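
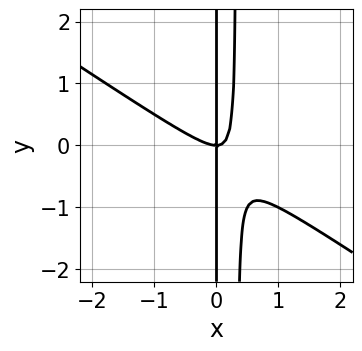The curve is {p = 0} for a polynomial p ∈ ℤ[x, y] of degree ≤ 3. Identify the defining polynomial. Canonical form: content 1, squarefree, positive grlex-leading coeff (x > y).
2*x^3 + 3*x^2*y - x*y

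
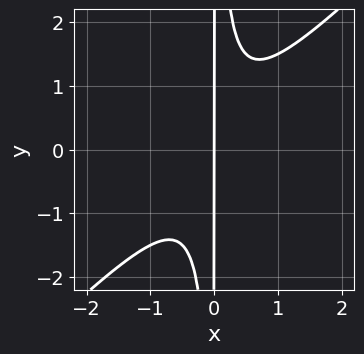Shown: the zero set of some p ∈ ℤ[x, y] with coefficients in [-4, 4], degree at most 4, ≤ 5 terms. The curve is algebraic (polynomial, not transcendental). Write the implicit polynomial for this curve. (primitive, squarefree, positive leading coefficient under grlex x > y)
2*x^3 - 2*x^2*y + x

The degree is 3 — no degree-2 curve has this shape.
From the axis intercepts and sections: one x-axis crossing is at x = 0; every point of the y-axis in the box is on the curve.
Solving for integer coefficients yields p as stated.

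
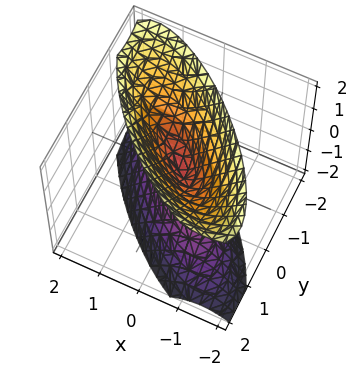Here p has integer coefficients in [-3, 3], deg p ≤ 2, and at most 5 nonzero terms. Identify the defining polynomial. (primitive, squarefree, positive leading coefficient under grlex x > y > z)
2*x^2 + 3*x*y + 2*y^2 - z^2

There are 2 components.
Degree: the shape is more complex than any degree-1 surface, so deg p = 2.
From the axis intercepts and sections: it meets the y-axis at y = 0 (among the integer gridlines); it meets the z-axis at z = 0 (among the integer gridlines).
Solving for integer coefficients yields p as stated.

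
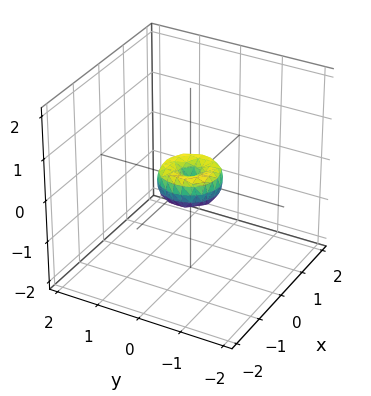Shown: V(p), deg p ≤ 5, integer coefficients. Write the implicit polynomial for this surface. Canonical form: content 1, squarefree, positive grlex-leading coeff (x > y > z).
Degree: the shape is more complex than any degree-3 surface, so deg p = 4.
By symmetry, the surface is invariant under rotation about z: p = q(x² + y², z).
Checking where it meets the axes: one x-axis crossing is at x = 0; a circular section at z = 0 has radius between 0 and 1; it crosses the y-axis at the gridline y = 0; one z-axis crossing is at z = 0.
Solving for integer coefficients yields p as stated.

2*x^4 + 4*x^2*y^2 + 2*y^4 - x^2 - y^2 + z^2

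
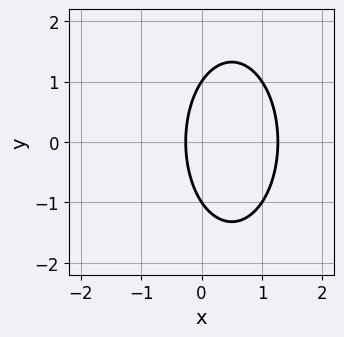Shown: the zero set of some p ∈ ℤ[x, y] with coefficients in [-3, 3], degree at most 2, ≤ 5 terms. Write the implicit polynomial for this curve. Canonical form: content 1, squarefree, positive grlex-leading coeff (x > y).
(a) The degree is 2 — no degree-1 curve has this shape.
(b) Symmetries: mirror symmetry y ↦ −y ⇒ only even powers of y.
(c) Reading off the gridlines: the y-axis gridline crossings are at y ∈ {-1, 1}.
(d) Assembling these constraints gives the stated polynomial.

3*x^2 + y^2 - 3*x - 1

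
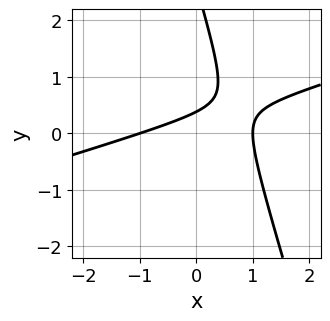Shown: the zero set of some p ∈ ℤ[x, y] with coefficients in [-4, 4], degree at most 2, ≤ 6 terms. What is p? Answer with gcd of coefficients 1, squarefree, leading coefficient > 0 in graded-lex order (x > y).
x^2 - 3*x*y - y^2 + 3*y - 1

First, degree: the shape is more complex than any degree-1 curve, so deg p = 2.
Then, from the axis intercepts and sections: the x-axis gridline crossings are at x ∈ {-1, 1}.
Finally, together with the visible shape, these determine p as stated.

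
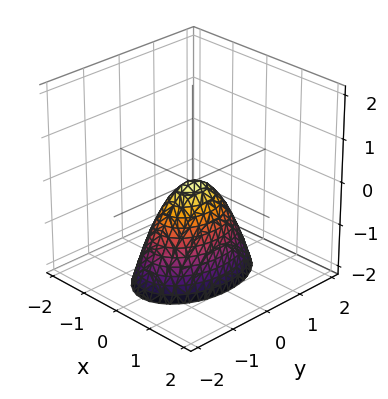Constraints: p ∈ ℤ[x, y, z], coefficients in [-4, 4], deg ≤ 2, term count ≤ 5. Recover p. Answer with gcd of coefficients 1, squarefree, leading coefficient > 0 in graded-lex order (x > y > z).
2*x^2 + y^2 + z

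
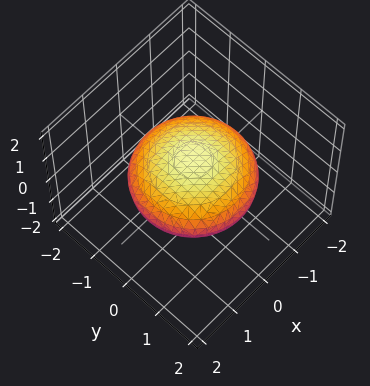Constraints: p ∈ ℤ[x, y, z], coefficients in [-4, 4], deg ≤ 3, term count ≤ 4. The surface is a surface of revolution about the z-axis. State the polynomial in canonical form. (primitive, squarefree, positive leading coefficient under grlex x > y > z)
(a) deg p = 2. No degree-1 surface has this shape.
(b) Symmetry: the z-axis is an axis of rotation, so x and y enter only as x² + y².
(c) Checking where it meets the axes: a circular section at z = 0 has radius between 1 and 2.
(d) These observations pin down the coefficients.

x^2 + y^2 + 3*z^2 - 2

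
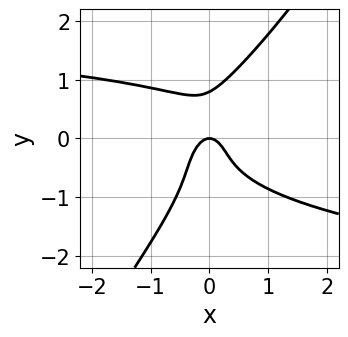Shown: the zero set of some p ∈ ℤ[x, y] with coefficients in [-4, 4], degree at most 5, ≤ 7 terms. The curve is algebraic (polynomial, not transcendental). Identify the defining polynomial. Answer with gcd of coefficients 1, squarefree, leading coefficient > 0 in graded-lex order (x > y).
3*x*y^3 - 2*y^4 - x^2*y + 3*x^2 + y

The degree is 4 — the shape is more complex than any degree-3 curve.
Observable constraints: it meets the x-axis at x = 0 (among the integer gridlines); one y-axis crossing is at y = 0.
The integer polynomial consistent with all of this is the stated p.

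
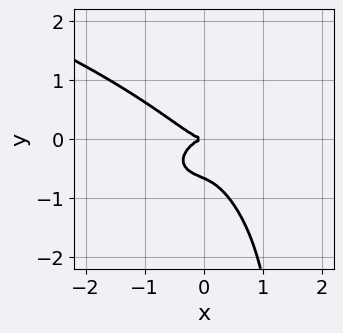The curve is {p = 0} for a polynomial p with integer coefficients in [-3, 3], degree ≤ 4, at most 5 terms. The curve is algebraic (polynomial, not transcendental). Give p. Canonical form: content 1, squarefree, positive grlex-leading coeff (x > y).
2*x*y^3 - 2*x^3 - 3*y^3 - 2*y^2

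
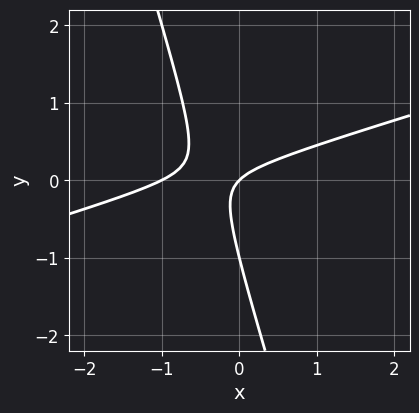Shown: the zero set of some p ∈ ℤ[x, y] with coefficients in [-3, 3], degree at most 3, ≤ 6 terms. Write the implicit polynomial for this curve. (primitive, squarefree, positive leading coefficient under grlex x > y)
x^2 - 3*x*y - y^2 + x - y

The degree is 2 — no degree-1 curve has this shape.
Against the integer gridlines: among the integer gridlines, it crosses the x-axis at x ∈ {-1, 0}; among the integer gridlines, it crosses the y-axis at y ∈ {-1, 0}.
The integer polynomial consistent with all of this is the stated p.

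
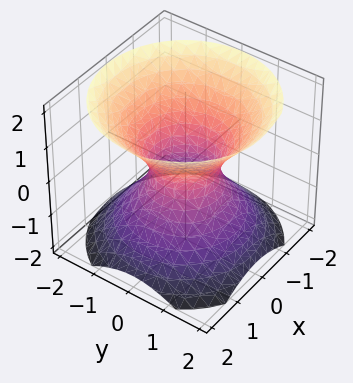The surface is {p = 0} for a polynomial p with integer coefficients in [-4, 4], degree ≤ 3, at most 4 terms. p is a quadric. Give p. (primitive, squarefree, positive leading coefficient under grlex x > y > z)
3*x^2 + 3*y^2 - 3*z^2 - 2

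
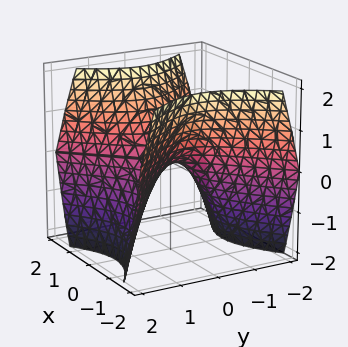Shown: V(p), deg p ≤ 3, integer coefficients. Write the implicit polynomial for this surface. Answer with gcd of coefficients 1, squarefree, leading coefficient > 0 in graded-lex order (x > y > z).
First, the degree is 2 — a saddle surface; a quadric.
Then, symmetries: the y ↦ −y reflection is a symmetry, so y appears only in even powers; mirror symmetry x ↦ −x ⇒ only even powers of x.
Next, from the visible intercepts: it crosses the z-axis at the gridline z = 0; it crosses the x-axis at the gridline x = 0; it meets the y-axis at y = 0 (among the integer gridlines).
Finally, the integer polynomial consistent with all of this is the stated p.

x^2 - y^2 - z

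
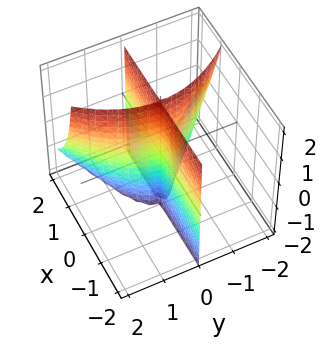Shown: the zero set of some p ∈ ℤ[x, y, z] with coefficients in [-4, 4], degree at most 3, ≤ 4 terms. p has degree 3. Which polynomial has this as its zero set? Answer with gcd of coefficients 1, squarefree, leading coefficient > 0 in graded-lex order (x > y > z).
1. I count 2 distinct pieces. They look like related sheets of one shape, so recover p as a whole.
2. The degree is 3 — the shape is more complex than any degree-2 surface.
3. Reading off the gridlines: every point of the z-axis in the box is on the surface; it meets the y-axis at y = 0 (among the integer gridlines).
4. Fitting integer coefficients to these (and the overall shape) gives p. Check: (-1, 0, 0) on the x-axis lies on the surface, and p(-1, 0, 0) = 0. ✓

x*y*z - y^3 + 3*x*y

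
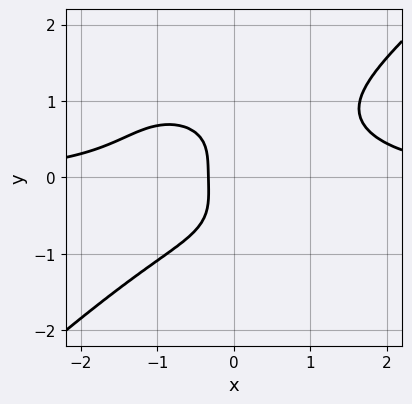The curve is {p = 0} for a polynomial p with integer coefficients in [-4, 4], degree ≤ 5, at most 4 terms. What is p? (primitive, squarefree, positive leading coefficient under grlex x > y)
2*x^3*y - 3*y^4 - 3*x - 1

(a) deg p = 4. A generic line meets the curve in up to 4 points.
(b) Reading off the gridlines: the curve avoids every integer y-axis point in the box.
(c) Solving for integer coefficients yields p as stated.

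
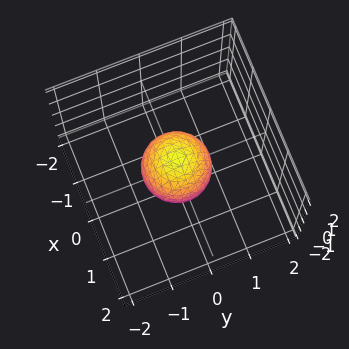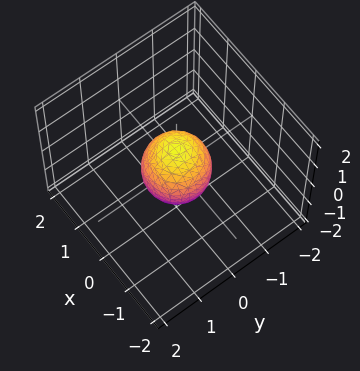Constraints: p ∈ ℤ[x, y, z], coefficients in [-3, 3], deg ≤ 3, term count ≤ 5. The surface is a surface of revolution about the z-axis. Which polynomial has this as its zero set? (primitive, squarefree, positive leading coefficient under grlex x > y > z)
Degree: no degree-1 surface has this shape, so deg p = 2.
Symmetry: the z-axis is an axis of rotation, so x and y enter only as x² + y².
Observable constraints: among the integer gridlines, it crosses the z-axis at z ∈ {-1, 1}; a circular section at z = 0 has radius between 0 and 1.
Together with the visible shape, these determine p as stated.

3*x^2 + 3*y^2 + 2*z^2 - 2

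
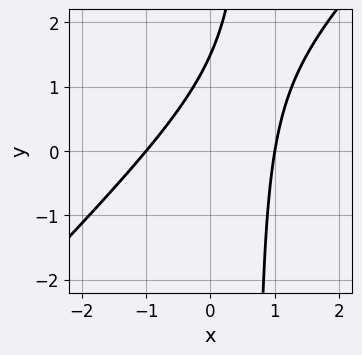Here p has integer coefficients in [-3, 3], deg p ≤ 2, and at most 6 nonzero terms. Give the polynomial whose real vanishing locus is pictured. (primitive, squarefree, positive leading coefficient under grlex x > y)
deg p = 2. A generic line meets the curve in up to 2 points.
Against the integer gridlines: the x-axis gridline crossings are at x ∈ {-1, 1}.
Solving for integer coefficients yields p as stated.

3*x^2 - 3*x*y + 2*y - 3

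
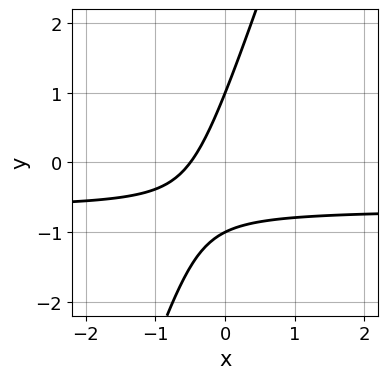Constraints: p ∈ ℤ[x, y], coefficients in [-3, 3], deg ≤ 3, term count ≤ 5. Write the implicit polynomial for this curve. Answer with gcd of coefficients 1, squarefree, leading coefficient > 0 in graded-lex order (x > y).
1. Degree: a generic line meets the curve in up to 2 points, so deg p = 2.
2. Reading off the gridlines: the y-axis gridline crossings are at y ∈ {-1, 1}.
3. The integer polynomial consistent with all of this is the stated p.

3*x*y - y^2 + 2*x + 1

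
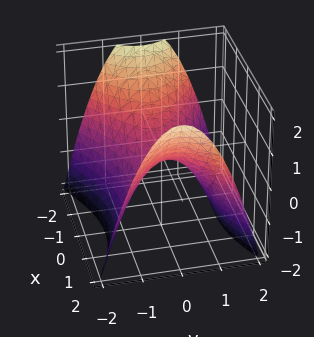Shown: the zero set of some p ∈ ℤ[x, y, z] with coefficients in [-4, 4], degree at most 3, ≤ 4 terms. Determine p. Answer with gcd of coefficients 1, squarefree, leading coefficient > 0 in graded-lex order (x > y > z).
x^2 - 2*y^2 - 2*z

1. The degree is 2 — a saddle surface; a quadric.
2. Symmetries: mirror symmetry x ↦ −x ⇒ only even powers of x; mirror symmetry y ↦ −y ⇒ only even powers of y.
3. From the visible intercepts: it crosses the y-axis at the gridline y = 0; it crosses the x-axis at the gridline x = 0; it crosses the z-axis at the gridline z = 0.
4. Putting this together gives p.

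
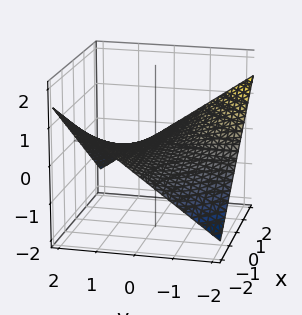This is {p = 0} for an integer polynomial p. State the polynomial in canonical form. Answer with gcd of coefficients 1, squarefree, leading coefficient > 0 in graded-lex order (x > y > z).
1. The degree is 2 — a saddle surface; a quadric.
2. Observable constraints: every point of the y-axis in the box is on the surface; every point of the x-axis in the box is on the surface.
3. Fitting integer coefficients to these (and the overall shape) gives p.

x*y + 3*z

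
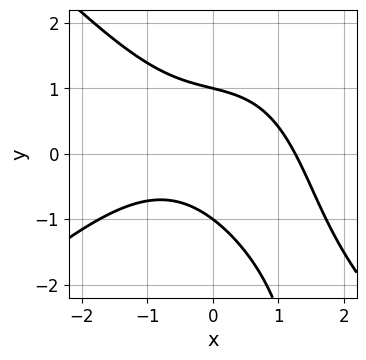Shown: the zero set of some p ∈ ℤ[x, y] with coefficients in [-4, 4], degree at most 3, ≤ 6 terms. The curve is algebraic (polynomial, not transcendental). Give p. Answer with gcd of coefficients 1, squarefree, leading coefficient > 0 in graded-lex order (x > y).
x^3 - x*y^2 + 2*x*y + 2*y^2 - 2

1. deg p = 3.
2. From the axis intercepts and sections: the y-axis gridline crossings are at y ∈ {-1, 1}.
3. These observations pin down the coefficients.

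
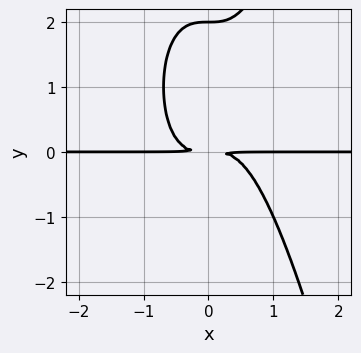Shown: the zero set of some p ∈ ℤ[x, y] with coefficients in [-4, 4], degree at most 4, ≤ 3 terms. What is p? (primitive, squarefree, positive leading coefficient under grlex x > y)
3*x^3*y - y^3 + 2*y^2

First, the degree is 4 — no degree-3 curve has this shape.
Then, checking where it meets the axes: every point of the x-axis in the box is on the curve; it meets the y-axis at y = 2 (among the integer gridlines).
Finally, the integer polynomial consistent with all of this is the stated p.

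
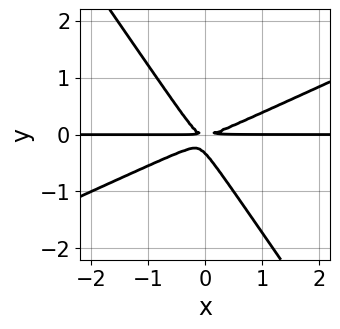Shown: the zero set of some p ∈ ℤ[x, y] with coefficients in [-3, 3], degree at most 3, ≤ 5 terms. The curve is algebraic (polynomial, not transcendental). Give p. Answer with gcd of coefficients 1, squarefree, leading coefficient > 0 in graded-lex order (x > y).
2*x^2*y - 3*x*y^2 - 3*y^3 - y^2

1. Degree: the shape is more complex than any degree-2 curve, so deg p = 3.
2. Against the integer gridlines: the visible x-axis segment lies entirely on the curve.
3. Matching integer coefficients to the picture gives p.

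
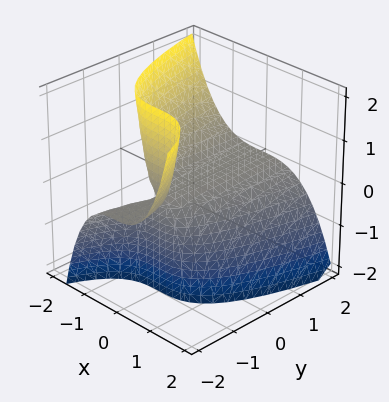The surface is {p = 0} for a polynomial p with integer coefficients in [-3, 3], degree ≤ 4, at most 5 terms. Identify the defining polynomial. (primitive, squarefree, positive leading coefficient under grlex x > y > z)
2*x^3 + 3*y*z + 3*z

(a) The degree is 3 — a generic line meets the surface in up to 3 points.
(b) Checking where it meets the axes: it meets the x-axis at x = 0 (among the integer gridlines); it meets the z-axis at z = 0 (among the integer gridlines); the visible y-axis segment lies entirely on the surface.
(c) Fitting integer coefficients to these (and the overall shape) gives p.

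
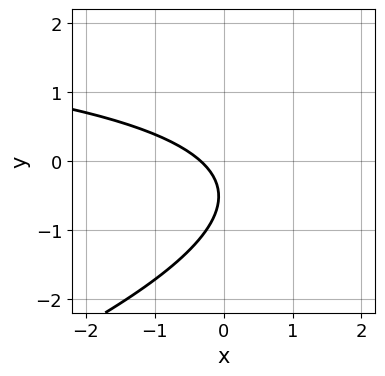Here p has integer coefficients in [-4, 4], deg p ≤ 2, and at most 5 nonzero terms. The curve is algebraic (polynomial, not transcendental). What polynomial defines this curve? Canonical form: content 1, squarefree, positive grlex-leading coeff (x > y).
x*y - 3*y^2 - 3*x - 3*y - 1

1. deg p = 2.
2. Observable constraints: no y-intercept at any integer in the box.
3. Matching integer coefficients to the picture gives p.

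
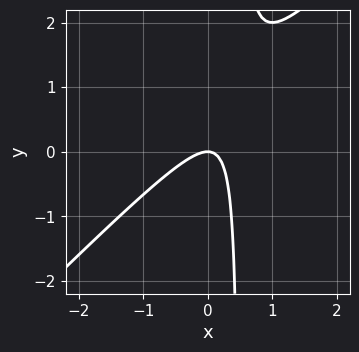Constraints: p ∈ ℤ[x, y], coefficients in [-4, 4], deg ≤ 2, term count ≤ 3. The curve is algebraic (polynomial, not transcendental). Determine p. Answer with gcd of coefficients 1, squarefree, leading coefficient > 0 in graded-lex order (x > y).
1. The degree is 2 — no degree-1 curve has this shape.
2. Checking where it meets the axes: it meets the y-axis at y = 0 (among the integer gridlines); it crosses the x-axis at the gridline x = 0.
3. Solving for integer coefficients yields p as stated.

2*x^2 - 2*x*y + y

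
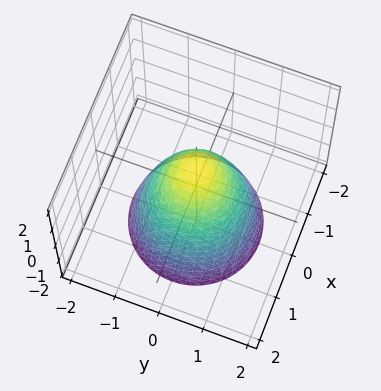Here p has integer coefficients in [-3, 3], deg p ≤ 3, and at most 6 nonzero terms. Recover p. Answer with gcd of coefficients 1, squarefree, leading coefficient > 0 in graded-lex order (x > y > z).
3*x^2 + 3*y^2 + 2*z - 2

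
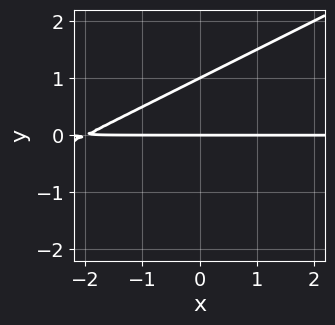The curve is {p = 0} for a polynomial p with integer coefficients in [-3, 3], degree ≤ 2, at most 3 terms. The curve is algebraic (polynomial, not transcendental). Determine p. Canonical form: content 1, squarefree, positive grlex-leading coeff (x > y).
x*y - 2*y^2 + 2*y

(a) Degree: the shape is more complex than any degree-1 curve, so deg p = 2.
(b) Observable constraints: among the integer gridlines, it crosses the y-axis at y ∈ {0, 1}; every point of the x-axis in the box is on the curve.
(c) Fitting integer coefficients to these (and the overall shape) gives p.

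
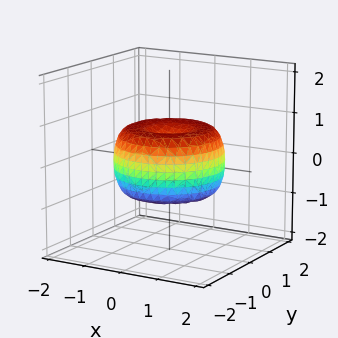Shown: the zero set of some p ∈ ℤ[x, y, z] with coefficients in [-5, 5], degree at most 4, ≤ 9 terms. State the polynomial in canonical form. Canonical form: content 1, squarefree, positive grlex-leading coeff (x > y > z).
1. deg p = 4. A generic line meets the surface in up to 4 points.
2. Symmetries: every cross-section ⟂ z is a circle, so x, y appear only via x² + y².
3. Against the integer gridlines: a circular section at z = 0 has radius between 1 and 2.
4. The integer polynomial consistent with all of this is the stated p.

2*x^4 + 4*x^2*y^2 + 2*y^4 - 3*x^2 - 3*y^2 + 3*z^2 - 1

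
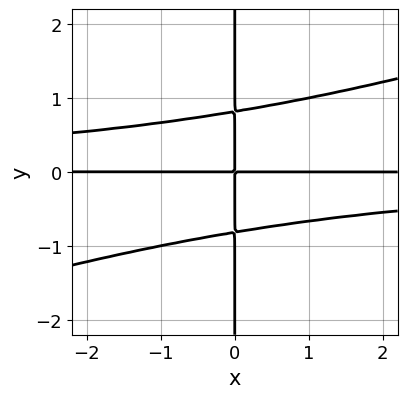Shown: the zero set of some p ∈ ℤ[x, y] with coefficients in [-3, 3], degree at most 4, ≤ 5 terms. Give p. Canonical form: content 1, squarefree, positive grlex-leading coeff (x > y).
(a) Degree: the shape is more complex than any degree-3 curve, so deg p = 4.
(b) From the axis intercepts and sections: every point of the y-axis in the box is on the curve; every point of the x-axis in the box is on the curve.
(c) Assembling these constraints gives the stated polynomial.

x^2*y^2 - 3*x*y^3 + 2*x*y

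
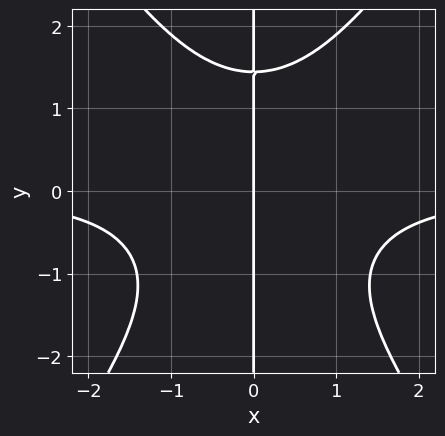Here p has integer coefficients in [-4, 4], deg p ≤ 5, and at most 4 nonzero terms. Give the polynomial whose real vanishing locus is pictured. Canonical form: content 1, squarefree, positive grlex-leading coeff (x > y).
2*x^3*y - x*y^3 + 3*x

deg p = 4.
Against the integer gridlines: every point of the y-axis in the box is on the curve; one x-axis crossing is at x = 0.
These observations pin down the coefficients.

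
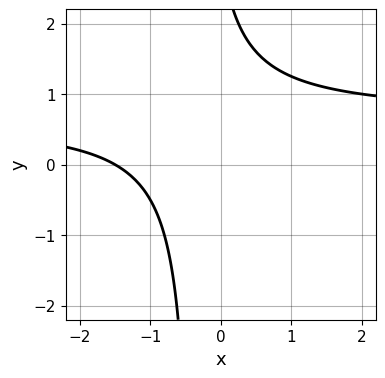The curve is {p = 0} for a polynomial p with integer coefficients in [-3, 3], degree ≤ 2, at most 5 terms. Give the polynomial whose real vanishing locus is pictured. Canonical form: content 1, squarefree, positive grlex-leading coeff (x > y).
(a) deg p = 2. The shape is more complex than any degree-1 curve.
(b) From the visible intercepts: no y-intercept at any integer in the box.
(c) Solving for integer coefficients yields p as stated.

3*x*y - 2*x + y - 3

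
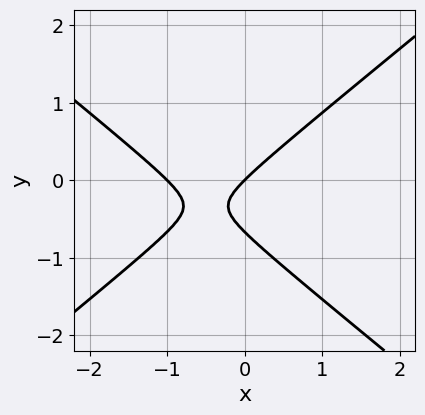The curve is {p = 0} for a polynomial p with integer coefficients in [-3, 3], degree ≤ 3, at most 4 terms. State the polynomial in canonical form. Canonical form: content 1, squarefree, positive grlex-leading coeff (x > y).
deg p = 2.
Observable constraints: among the integer gridlines, it crosses the x-axis at x ∈ {-1, 0}; it crosses the y-axis at the gridline y = 0.
Together with the visible shape, these determine p as stated.

2*x^2 - 3*y^2 + 2*x - 2*y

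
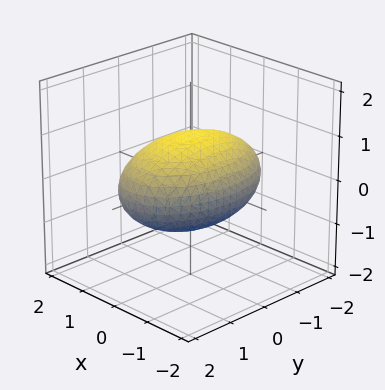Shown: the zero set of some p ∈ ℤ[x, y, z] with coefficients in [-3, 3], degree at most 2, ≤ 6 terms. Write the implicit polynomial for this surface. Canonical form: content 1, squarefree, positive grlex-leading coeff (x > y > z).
2*x^2 + y^2 + 3*z^2 - 3

(a) The degree is 2 — bounded and convex; a quadric.
(b) Symmetries: the z ↦ −z reflection is a symmetry, so z appears only in even powers; the x ↦ −x reflection is a symmetry, so x appears only in even powers; the y ↦ −y reflection is a symmetry, so y appears only in even powers.
(c) From the axis intercepts and sections: among the integer gridlines, it crosses the z-axis at z ∈ {-1, 1}.
(d) Assembling these constraints gives the stated polynomial.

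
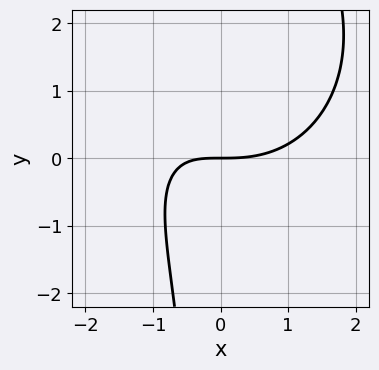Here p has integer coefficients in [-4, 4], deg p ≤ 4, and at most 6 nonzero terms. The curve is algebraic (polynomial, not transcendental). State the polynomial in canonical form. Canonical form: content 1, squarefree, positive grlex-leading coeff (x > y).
x^3 + x*y^2 - 2*x*y - 3*y

Degree: no degree-2 curve has this shape, so deg p = 3.
From the visible intercepts: one y-axis crossing is at y = 0; one x-axis crossing is at x = 0.
Solving for integer coefficients yields p as stated.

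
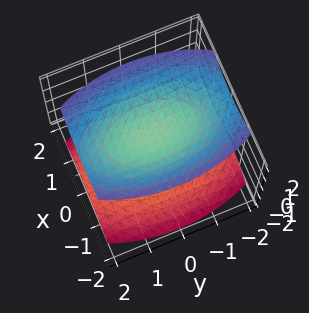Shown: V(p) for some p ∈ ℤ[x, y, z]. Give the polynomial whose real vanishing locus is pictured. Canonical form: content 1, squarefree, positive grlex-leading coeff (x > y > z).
The picture has 2 separate pieces.
The degree is 2 — two sheets facing apart; a quadric.
Symmetries: mirror symmetry x ↦ −x ⇒ only even powers of x; it's symmetric under z → −z, forcing even powers of z; mirror symmetry y ↦ −y ⇒ only even powers of y.
Reading off the gridlines: it misses every integer gridline on the y-axis; among the integer gridlines, it crosses the z-axis at z ∈ {-1, 1}; it misses every integer gridline on the x-axis.
Together with the visible shape, these determine p as stated.

3*x^2 + y^2 - 3*z^2 + 3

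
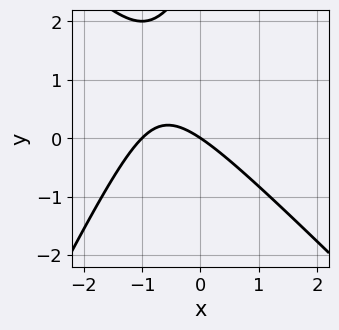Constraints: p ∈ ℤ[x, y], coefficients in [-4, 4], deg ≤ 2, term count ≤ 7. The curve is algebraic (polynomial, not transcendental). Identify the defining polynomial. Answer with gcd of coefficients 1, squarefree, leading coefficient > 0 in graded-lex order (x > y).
1. The degree is 2 — no degree-1 curve has this shape.
2. From the axis intercepts and sections: one y-axis crossing is at y = 0; among the integer gridlines, it crosses the x-axis at x ∈ {-1, 0}.
3. Solving for integer coefficients yields p as stated.

2*x^2 + x*y - y^2 + 2*x + 3*y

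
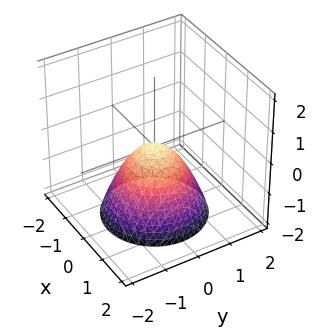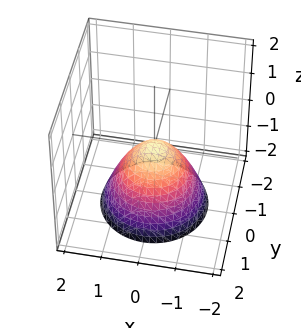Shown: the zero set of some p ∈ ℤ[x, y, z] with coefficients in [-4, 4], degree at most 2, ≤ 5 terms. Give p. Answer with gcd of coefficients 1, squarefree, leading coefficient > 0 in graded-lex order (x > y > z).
x^2 + y^2 + z

First, deg p = 2.
Then, symmetries: rotational symmetry about the z-axis ⇒ p depends on x, y only through x² + y².
Next, against the integer gridlines: it crosses the x-axis at the gridline x = 0; it crosses the y-axis at the gridline y = 0; one z-axis crossing is at z = 0.
Finally, together with the visible shape, these determine p as stated.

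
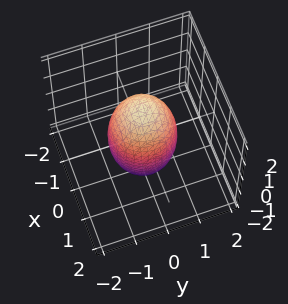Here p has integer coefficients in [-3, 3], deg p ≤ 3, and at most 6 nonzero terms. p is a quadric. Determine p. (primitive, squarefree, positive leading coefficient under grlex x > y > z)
The degree is 2 — bounded and convex; a quadric.
By symmetry, the z-axis is an axis of rotation, so x and y enter only as x² + y²; it's symmetric under z → −z, forcing even powers of z.
Observable constraints: a circular section at z = 0 has radius exactly 1; among the integer gridlines, it crosses the x-axis at x ∈ {-1, 1}; among the integer gridlines, it crosses the y-axis at y ∈ {-1, 1}.
Putting this together gives p.

3*x^2 + 3*y^2 + z^2 - 3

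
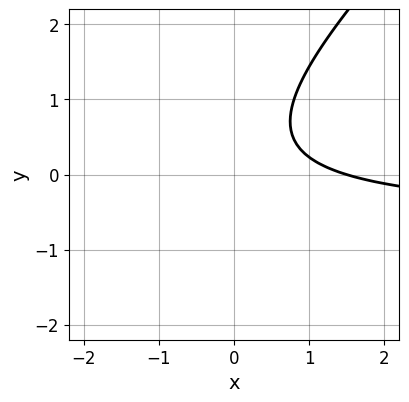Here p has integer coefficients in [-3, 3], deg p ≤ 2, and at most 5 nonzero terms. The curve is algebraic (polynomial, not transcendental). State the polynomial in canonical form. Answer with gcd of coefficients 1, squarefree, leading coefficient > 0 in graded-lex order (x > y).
First, deg p = 2. No degree-1 curve has this shape.
Next, against the integer gridlines: the curve avoids every integer y-axis point in the box.
Finally, the integer polynomial consistent with all of this is the stated p.

3*x*y - 3*y^2 + 2*x + 2*y - 3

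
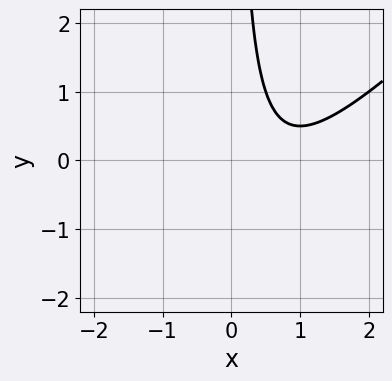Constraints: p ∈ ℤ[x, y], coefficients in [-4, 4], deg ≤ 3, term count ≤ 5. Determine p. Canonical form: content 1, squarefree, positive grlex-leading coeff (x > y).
1. Degree: a generic line meets the curve in up to 2 points, so deg p = 2.
2. From the visible intercepts: it misses every integer gridline on the y-axis; it misses every integer gridline on the x-axis.
3. These observations pin down the coefficients.

2*x^2 - 2*x*y - 3*x + 2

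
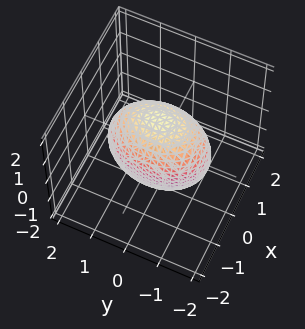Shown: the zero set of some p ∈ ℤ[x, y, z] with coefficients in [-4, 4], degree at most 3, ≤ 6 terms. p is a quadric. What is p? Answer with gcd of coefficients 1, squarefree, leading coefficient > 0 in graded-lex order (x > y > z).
2*x^2 + y^2 + z^2 - 2

The degree is 2 — bounded and convex; a quadric.
Symmetries: the z ↦ −z reflection is a symmetry, so z appears only in even powers; mirror symmetry y ↦ −y ⇒ only even powers of y; it's symmetric under x → −x, forcing even powers of x.
Checking where it meets the axes: among the integer gridlines, it crosses the x-axis at x ∈ {-1, 1}.
Putting this together gives p.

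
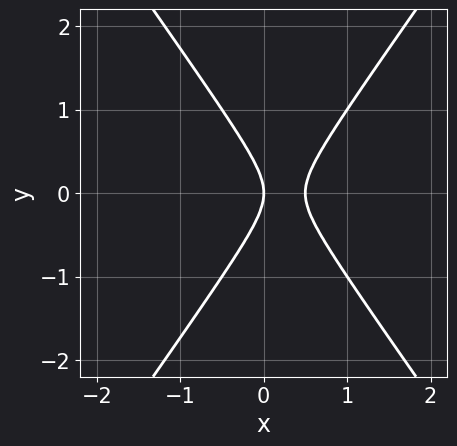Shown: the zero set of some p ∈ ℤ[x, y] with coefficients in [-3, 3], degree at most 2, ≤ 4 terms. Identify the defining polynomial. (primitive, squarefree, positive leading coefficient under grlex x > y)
(a) deg p = 2. The shape is more complex than any degree-1 curve.
(b) Symmetries: the y ↦ −y reflection is a symmetry, so y appears only in even powers.
(c) Checking where it meets the axes: it crosses the x-axis at the gridline x = 0; one y-axis crossing is at y = 0.
(d) Fitting integer coefficients to these (and the overall shape) gives p.

2*x^2 - y^2 - x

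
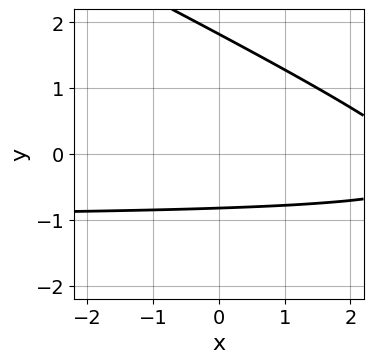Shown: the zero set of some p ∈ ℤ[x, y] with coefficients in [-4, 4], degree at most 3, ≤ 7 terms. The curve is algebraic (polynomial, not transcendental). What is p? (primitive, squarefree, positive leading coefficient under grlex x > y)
1. Degree: the shape is more complex than any degree-1 curve, so deg p = 2.
2. From the visible intercepts: no x-intercept at any integer in the box.
3. Fitting integer coefficients to these (and the overall shape) gives p.

x*y + 2*y^2 + x - 2*y - 3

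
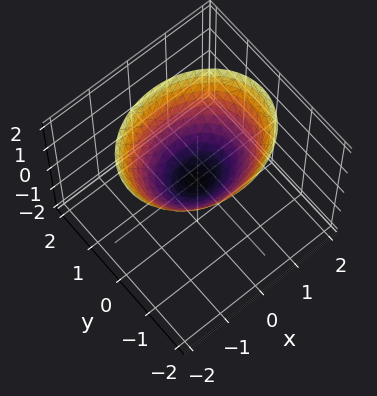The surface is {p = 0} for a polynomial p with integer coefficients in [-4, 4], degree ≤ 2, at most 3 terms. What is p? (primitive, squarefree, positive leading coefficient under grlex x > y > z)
2*x^2 + 3*y^2 - 3*z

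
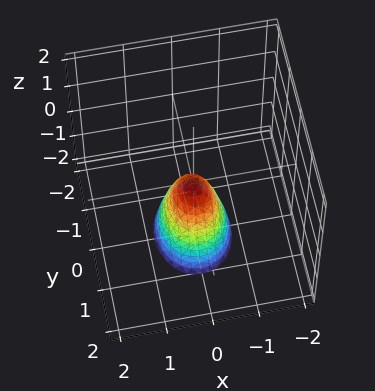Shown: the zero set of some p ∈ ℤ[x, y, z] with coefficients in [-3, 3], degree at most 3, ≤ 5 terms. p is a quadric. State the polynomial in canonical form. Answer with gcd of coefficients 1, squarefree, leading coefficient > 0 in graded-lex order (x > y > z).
3*x^2 + 2*y^2 + z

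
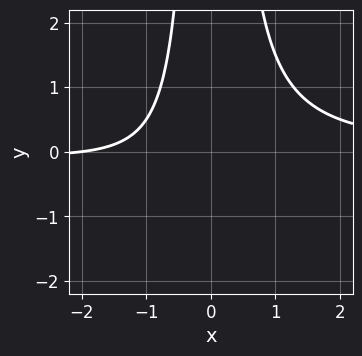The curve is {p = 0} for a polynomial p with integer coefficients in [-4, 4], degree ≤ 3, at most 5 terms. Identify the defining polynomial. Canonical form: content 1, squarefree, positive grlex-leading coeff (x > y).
2*x^2*y - x - 2

1. The degree is 3 — the shape is more complex than any degree-2 curve.
2. From the visible intercepts: it meets the x-axis at x = -2 (among the integer gridlines); the curve avoids every integer y-axis point in the box.
3. Together with the visible shape, these determine p as stated.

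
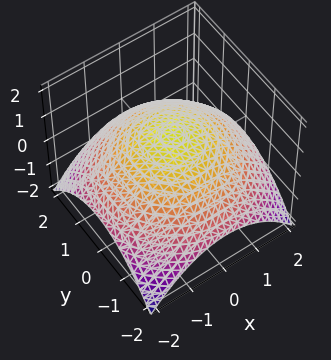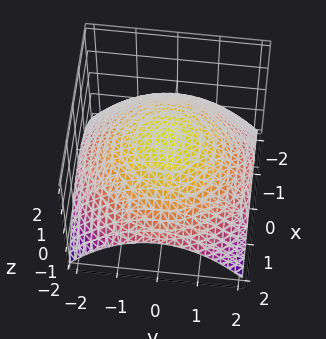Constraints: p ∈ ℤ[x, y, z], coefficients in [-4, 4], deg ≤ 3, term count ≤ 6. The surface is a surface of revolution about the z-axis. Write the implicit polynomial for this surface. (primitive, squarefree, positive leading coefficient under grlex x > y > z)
x^2 + y^2 + 3*z - 3

deg p = 2. A generic line meets the surface in up to 2 points.
By symmetry, the z-axis is an axis of rotation, so x and y enter only as x² + y².
From the visible intercepts: a circular section at z = 0 has radius between 1 and 2; it crosses the z-axis at the gridline z = 1.
Matching integer coefficients to the picture gives p.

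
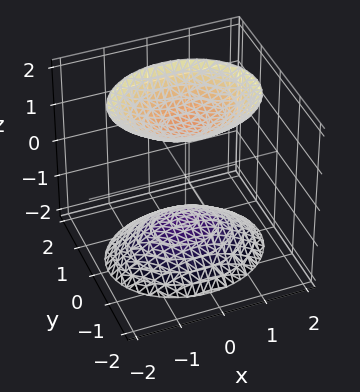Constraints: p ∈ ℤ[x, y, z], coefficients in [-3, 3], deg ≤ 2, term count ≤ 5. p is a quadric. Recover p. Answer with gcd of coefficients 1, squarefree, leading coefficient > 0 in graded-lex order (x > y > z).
2*x^2 + 3*y^2 - 2*z^2 + 3

The picture has 2 separate pieces.
deg p = 2.
Symmetries: mirror symmetry y ↦ −y ⇒ only even powers of y; the z ↦ −z reflection is a symmetry, so z appears only in even powers; mirror symmetry x ↦ −x ⇒ only even powers of x.
Checking where it meets the axes: no x-intercept at any integer in the box; no y-intercept at any integer in the box.
Putting this together gives p.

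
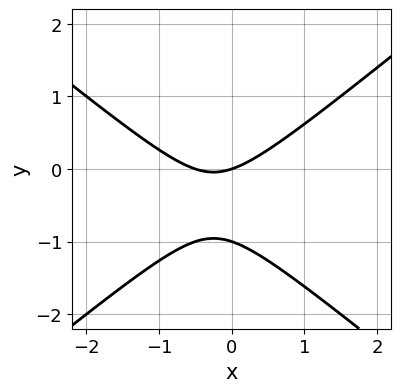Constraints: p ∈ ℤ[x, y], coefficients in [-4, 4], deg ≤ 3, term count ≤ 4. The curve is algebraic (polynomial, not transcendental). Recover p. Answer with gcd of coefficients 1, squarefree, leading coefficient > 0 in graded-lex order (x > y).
2*x^2 - 3*y^2 + x - 3*y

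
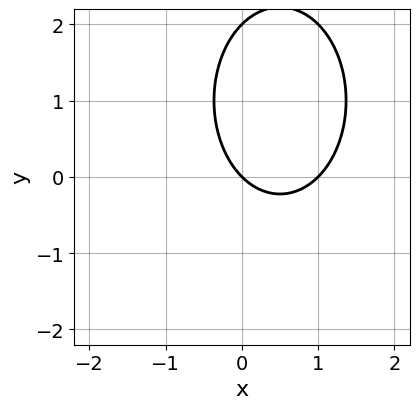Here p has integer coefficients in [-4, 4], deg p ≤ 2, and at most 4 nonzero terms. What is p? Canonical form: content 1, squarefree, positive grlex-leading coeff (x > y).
First, the degree is 2 — no degree-1 curve has this shape.
Then, checking where it meets the axes: among the integer gridlines, it crosses the x-axis at x ∈ {0, 1}; the y-axis gridline crossings are at y ∈ {0, 2}.
Finally, fitting integer coefficients to these (and the overall shape) gives p.

2*x^2 + y^2 - 2*x - 2*y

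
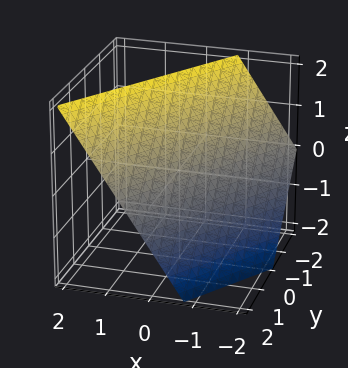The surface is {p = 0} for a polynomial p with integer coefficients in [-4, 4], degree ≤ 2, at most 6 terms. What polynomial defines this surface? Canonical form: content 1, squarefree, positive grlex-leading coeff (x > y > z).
3*x - 2*y - 2*z + 2

deg p = 1. The surface is flat (a plane).
Against the integer gridlines: one z-axis crossing is at z = 1; it meets the y-axis at y = 1 (among the integer gridlines).
Assembling these constraints gives the stated polynomial.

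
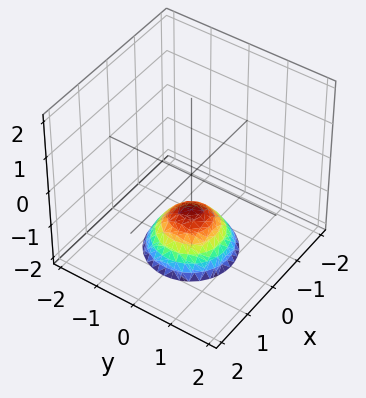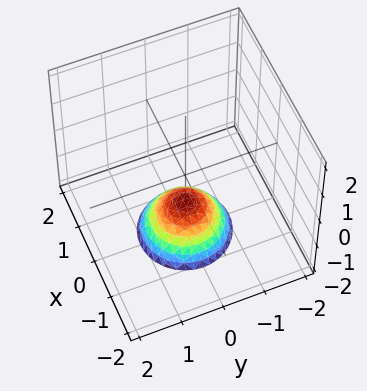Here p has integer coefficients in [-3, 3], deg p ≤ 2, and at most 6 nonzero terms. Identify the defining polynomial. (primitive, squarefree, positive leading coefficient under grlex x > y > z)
(a) The degree is 2 — no degree-1 surface has this shape.
(b) Symmetries: rotational symmetry about the z-axis ⇒ p depends on x, y only through x² + y².
(c) Against the integer gridlines: it misses every integer gridline on the x-axis; a circular section at z = -2 has radius exactly 1.
(d) The integer polynomial consistent with all of this is the stated p. Check: (0, 0, -1) on the z-axis lies on the surface, and p(0, 0, -1) = 0. ✓

x^2 + y^2 + z + 1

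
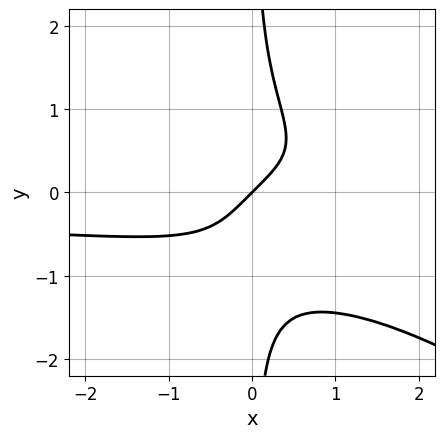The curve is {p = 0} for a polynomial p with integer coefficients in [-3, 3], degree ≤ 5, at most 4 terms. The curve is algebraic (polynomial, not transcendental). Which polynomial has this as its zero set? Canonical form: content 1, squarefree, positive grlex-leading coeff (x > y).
2*x^2*y^2 + 3*x*y^3 + 2*x - 2*y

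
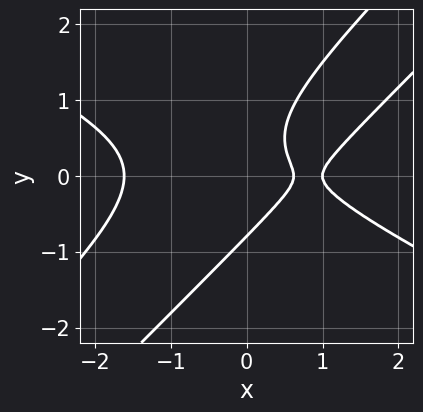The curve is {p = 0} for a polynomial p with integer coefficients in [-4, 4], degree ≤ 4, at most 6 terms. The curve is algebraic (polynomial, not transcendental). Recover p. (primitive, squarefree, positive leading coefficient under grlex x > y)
x^3 - 3*x*y^2 + 2*y^3 - 2*x + 1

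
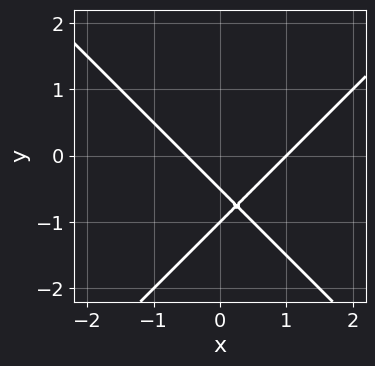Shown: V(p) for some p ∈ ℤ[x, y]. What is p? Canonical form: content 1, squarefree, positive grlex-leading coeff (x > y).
2*x^2 - 2*y^2 - x - 3*y - 1

1. Degree: the shape is more complex than any degree-1 curve, so deg p = 2.
2. Observable constraints: it meets the y-axis at y = -1 (among the integer gridlines); one x-axis crossing is at x = 1.
3. Putting this together gives p.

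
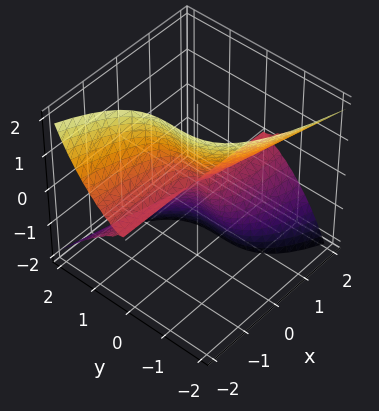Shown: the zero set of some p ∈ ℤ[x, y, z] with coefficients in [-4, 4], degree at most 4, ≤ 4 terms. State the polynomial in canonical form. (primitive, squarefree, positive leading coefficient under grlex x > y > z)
1. The degree is 3 — no degree-2 surface has this shape.
2. Reading off the gridlines: one z-axis crossing is at z = 0; it crosses the y-axis at the gridline y = 0; the visible x-axis segment lies entirely on the surface.
3. These observations pin down the coefficients.

3*x*z^2 + 3*y^3 + z^3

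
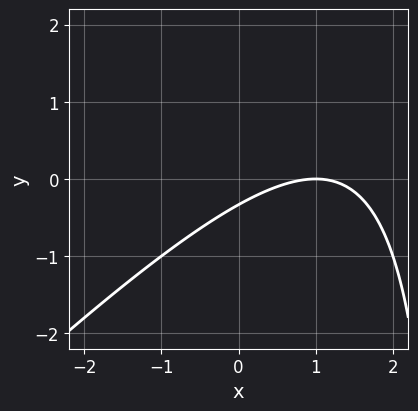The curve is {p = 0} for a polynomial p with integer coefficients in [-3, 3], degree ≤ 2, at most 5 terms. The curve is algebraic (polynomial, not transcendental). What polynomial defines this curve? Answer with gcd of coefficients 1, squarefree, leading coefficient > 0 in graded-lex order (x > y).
(a) The degree is 2 — no degree-1 curve has this shape.
(b) Observable constraints: one x-axis crossing is at x = 1.
(c) Matching integer coefficients to the picture gives p.

x^2 - x*y - 2*x + 3*y + 1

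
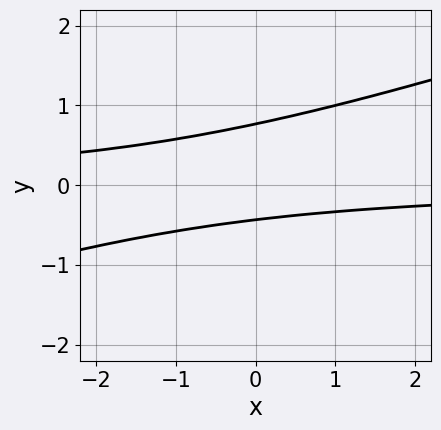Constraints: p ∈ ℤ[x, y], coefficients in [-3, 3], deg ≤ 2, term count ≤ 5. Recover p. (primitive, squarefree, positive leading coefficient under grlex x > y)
x*y - 3*y^2 + y + 1

1. The degree is 2 — a generic line meets the curve in up to 2 points.
2. Checking where it meets the axes: the curve avoids every integer x-axis point in the box.
3. Solving for integer coefficients yields p as stated.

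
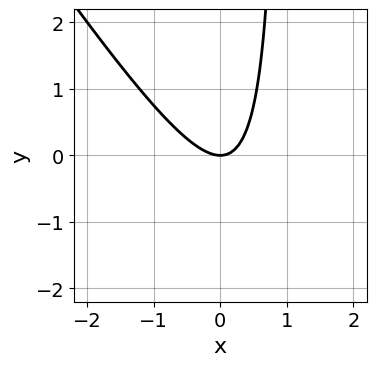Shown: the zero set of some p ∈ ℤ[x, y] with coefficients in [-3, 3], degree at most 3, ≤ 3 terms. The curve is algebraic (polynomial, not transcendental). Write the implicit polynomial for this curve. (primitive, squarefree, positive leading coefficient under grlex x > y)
1. deg p = 2. No degree-1 curve has this shape.
2. Against the integer gridlines: it crosses the y-axis at the gridline y = 0; it crosses the x-axis at the gridline x = 0.
3. The integer polynomial consistent with all of this is the stated p.

3*x^2 + 2*x*y - 2*y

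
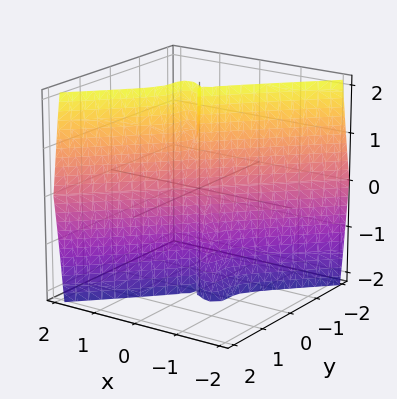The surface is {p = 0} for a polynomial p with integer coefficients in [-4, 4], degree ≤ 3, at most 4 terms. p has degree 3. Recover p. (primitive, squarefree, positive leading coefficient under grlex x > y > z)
(a) deg p = 3. The shape is more complex than any degree-2 surface.
(b) Reading off the gridlines: it crosses the y-axis at the gridline y = 0; one x-axis crossing is at x = 0; the visible z-axis segment lies entirely on the surface.
(c) Together with the visible shape, these determine p as stated.

3*x^3 - x^2*z - 3*y^3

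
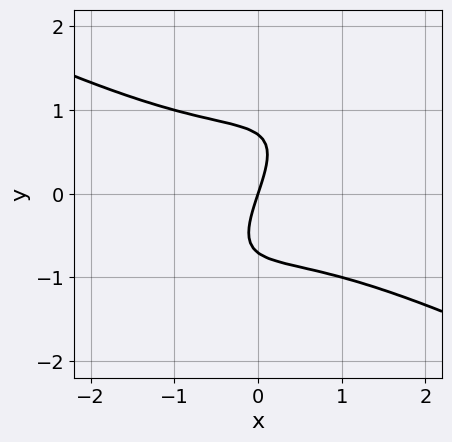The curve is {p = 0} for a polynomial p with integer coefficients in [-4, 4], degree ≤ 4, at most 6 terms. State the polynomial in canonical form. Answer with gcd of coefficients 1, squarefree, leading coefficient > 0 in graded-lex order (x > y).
deg p = 3. The shape is more complex than any degree-2 curve.
From the axis intercepts and sections: one x-axis crossing is at x = 0; one y-axis crossing is at y = 0.
Together with the visible shape, these determine p as stated.

x^3 - 3*x*y^2 + 2*y^3 + 3*x - y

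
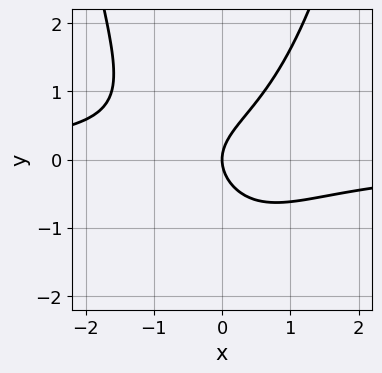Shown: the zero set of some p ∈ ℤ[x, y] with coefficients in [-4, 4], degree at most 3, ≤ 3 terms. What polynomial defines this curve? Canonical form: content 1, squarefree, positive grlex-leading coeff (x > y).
x^2*y - y^2 + x

1. The degree is 3 — the shape is more complex than any degree-2 curve.
2. Checking where it meets the axes: one x-axis crossing is at x = 0; one y-axis crossing is at y = 0.
3. Fitting integer coefficients to these (and the overall shape) gives p.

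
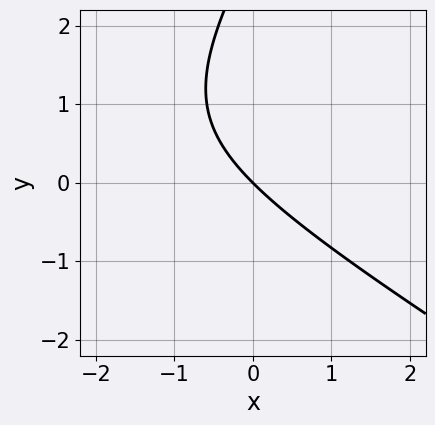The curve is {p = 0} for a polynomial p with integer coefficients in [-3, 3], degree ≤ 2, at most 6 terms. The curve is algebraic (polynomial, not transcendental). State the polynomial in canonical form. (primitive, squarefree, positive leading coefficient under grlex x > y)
x^2 + x*y - y^2 + 3*x + 3*y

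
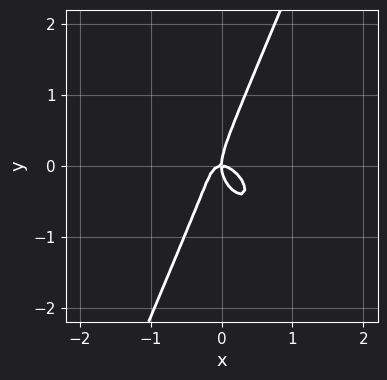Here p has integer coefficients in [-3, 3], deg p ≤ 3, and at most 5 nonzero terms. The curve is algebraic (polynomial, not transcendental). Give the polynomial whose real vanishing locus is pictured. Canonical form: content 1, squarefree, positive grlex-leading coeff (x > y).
3*x^3 + 2*x^2*y + x*y^2 - y^3 + x*y

(a) The degree is 3 — the shape is more complex than any degree-2 curve.
(b) Against the integer gridlines: it crosses the x-axis at the gridline x = 0; it meets the y-axis at y = 0 (among the integer gridlines).
(c) Matching integer coefficients to the picture gives p.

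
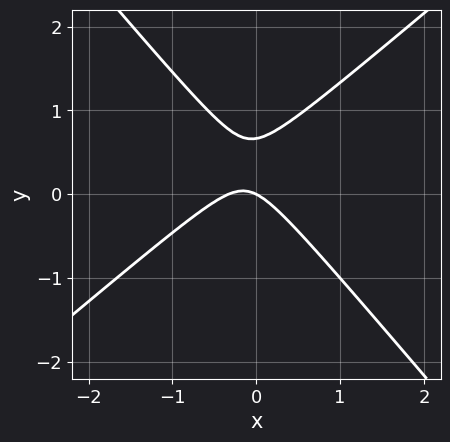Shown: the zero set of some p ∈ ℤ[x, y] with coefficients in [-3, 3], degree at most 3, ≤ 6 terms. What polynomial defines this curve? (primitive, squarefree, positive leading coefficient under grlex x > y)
(a) The degree is 2 — no degree-1 curve has this shape.
(b) Reading off the gridlines: one y-axis crossing is at y = 0; one x-axis crossing is at x = 0.
(c) These observations pin down the coefficients.

3*x^2 - x*y - 3*y^2 + x + 2*y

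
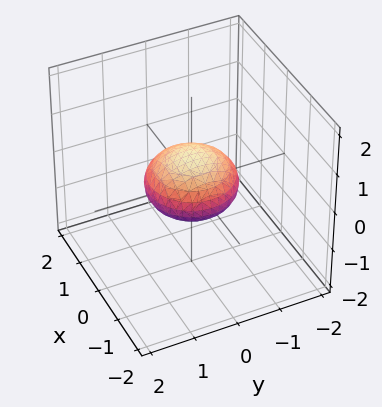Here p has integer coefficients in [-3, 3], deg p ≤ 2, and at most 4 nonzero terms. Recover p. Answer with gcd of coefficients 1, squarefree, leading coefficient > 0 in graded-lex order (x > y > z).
x^2 + y^2 + 2*z^2 - 1

deg p = 2. The shape is more complex than any degree-1 surface.
Symmetry: the surface is invariant under rotation about z: p = q(x² + y², z).
Checking where it meets the axes: among the integer gridlines, it crosses the y-axis at y ∈ {-1, 1}; the x-axis gridline crossings are at x ∈ {-1, 1}; a circular section at z = 0 has radius exactly 1.
The integer polynomial consistent with all of this is the stated p.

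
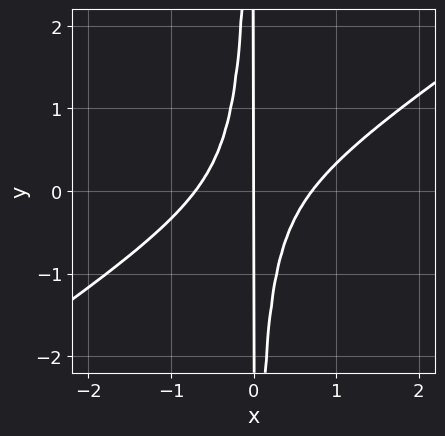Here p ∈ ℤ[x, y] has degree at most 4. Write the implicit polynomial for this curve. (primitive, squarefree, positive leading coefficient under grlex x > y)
deg p = 3. A generic line meets the curve in up to 3 points.
From the visible intercepts: it meets the x-axis at x = 0 (among the integer gridlines); every point of the y-axis in the box is on the curve.
Matching integer coefficients to the picture gives p.

2*x^3 - 3*x^2*y - x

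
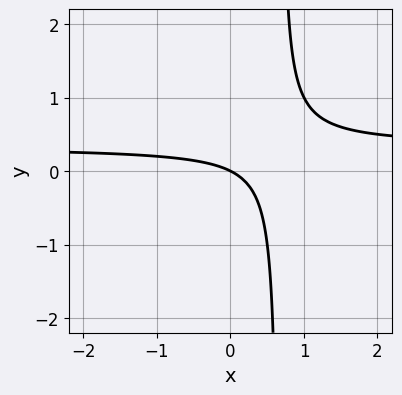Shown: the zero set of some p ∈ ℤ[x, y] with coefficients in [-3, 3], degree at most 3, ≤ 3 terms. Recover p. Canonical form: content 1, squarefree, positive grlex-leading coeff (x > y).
(a) deg p = 2. The shape is more complex than any degree-1 curve.
(b) From the visible intercepts: one x-axis crossing is at x = 0; it crosses the y-axis at the gridline y = 0.
(c) The integer polynomial consistent with all of this is the stated p.

3*x*y - x - 2*y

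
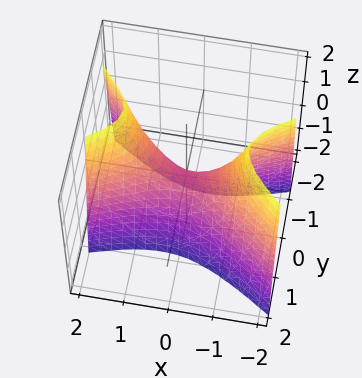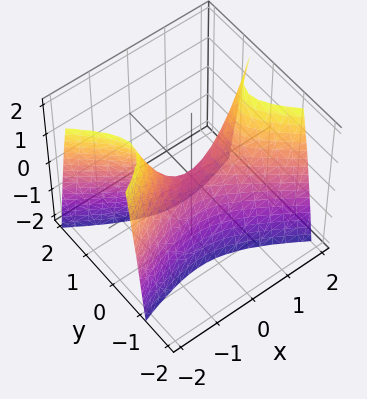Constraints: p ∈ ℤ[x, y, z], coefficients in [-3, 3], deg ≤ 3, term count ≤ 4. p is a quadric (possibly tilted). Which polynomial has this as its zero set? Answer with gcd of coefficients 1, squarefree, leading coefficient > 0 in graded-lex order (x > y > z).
(a) Degree: the shape is more complex than any degree-1 surface, so deg p = 2.
(b) From the visible intercepts: one z-axis crossing is at z = 0; it meets the x-axis at x = 0 (among the integer gridlines); it meets the y-axis at y = 0 (among the integer gridlines).
(c) The integer polynomial consistent with all of this is the stated p.

x^2 - x*y - 3*y^2 - z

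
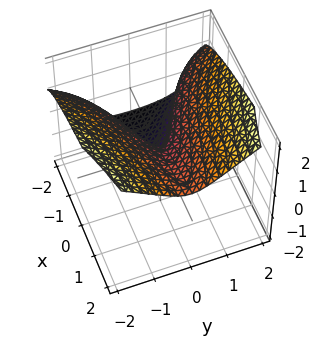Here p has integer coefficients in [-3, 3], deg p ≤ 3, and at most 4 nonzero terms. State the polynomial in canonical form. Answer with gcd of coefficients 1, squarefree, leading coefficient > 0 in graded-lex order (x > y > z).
(a) Degree: no degree-2 surface has this shape, so deg p = 3.
(b) From the axis intercepts and sections: it meets the z-axis at z = 0 (among the integer gridlines); one y-axis crossing is at y = 0; it crosses the x-axis at the gridline x = 0.
(c) Matching integer coefficients to the picture gives p.

x*y^2 - 2*z^3 + 3*y^2 + x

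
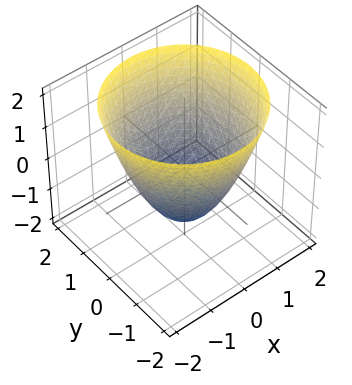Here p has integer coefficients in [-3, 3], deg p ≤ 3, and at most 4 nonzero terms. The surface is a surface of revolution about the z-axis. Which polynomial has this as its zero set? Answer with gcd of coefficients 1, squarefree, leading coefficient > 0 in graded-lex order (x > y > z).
(a) The degree is 2 — no degree-1 surface has this shape.
(b) Symmetries: rotational symmetry about the z-axis ⇒ p depends on x, y only through x² + y².
(c) Observable constraints: a circular section at z = -1 has radius between 0 and 1.
(d) The integer polynomial consistent with all of this is the stated p.

2*x^2 + 2*y^2 - 2*z - 3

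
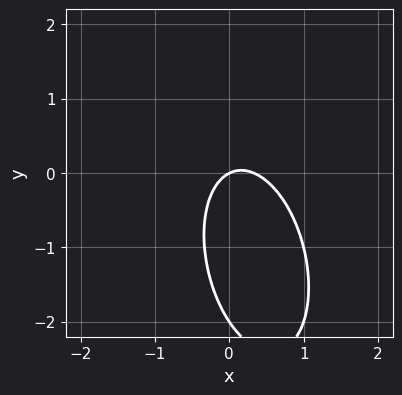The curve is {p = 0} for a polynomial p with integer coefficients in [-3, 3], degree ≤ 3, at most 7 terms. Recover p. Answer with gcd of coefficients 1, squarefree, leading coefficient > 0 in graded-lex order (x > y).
1. Degree: the shape is more complex than any degree-1 curve, so deg p = 2.
2. From the axis intercepts and sections: among the integer gridlines, it crosses the y-axis at y ∈ {-2, 0}; one x-axis crossing is at x = 0.
3. Assembling these constraints gives the stated polynomial.

3*x^2 + x*y + y^2 - x + 2*y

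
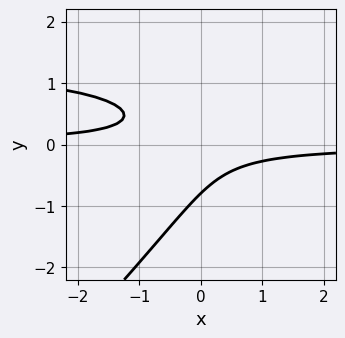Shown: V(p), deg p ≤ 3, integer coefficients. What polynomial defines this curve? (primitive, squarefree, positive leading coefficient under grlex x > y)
1. deg p = 3.
2. From the axis intercepts and sections: the curve avoids every integer x-axis point in the box.
3. Fitting integer coefficients to these (and the overall shape) gives p.

2*x*y^2 - 2*y^3 - 3*x*y - 1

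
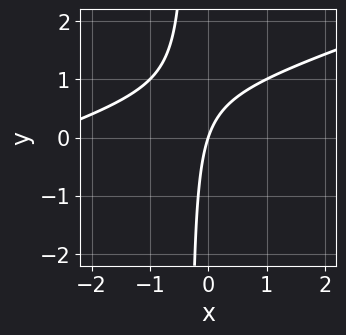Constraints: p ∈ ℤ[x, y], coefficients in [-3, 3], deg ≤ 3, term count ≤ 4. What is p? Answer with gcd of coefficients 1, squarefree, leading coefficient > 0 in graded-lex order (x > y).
x^2 - 3*x*y + 3*x - y

deg p = 2.
Checking where it meets the axes: it crosses the y-axis at the gridline y = 0; one x-axis crossing is at x = 0.
Together with the visible shape, these determine p as stated.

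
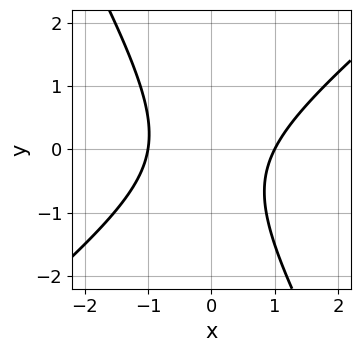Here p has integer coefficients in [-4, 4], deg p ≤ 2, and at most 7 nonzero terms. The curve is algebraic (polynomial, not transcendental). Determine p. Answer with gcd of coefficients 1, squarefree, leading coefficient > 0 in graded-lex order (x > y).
3*x^2 - 2*x*y - 2*y^2 - y - 3

1. The degree is 2 — a generic line meets the curve in up to 2 points.
2. Checking where it meets the axes: the x-axis gridline crossings are at x ∈ {-1, 1}; no y-intercept at any integer in the box.
3. Putting this together gives p.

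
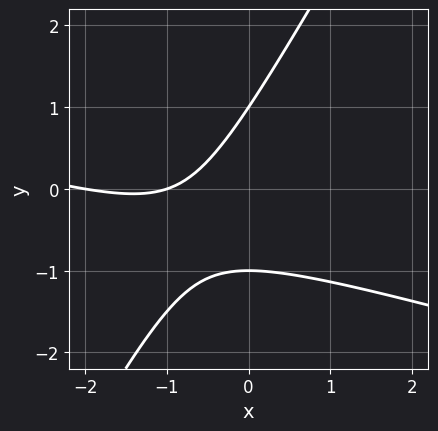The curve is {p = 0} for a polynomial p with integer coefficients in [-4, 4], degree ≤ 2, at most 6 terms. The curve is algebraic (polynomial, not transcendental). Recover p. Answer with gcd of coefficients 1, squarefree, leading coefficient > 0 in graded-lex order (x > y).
x^2 + 3*x*y - 2*y^2 + 3*x + 2

First, the degree is 2 — no degree-1 curve has this shape.
Next, reading off the gridlines: the x-axis gridline crossings are at x ∈ {-2, -1}; the y-axis gridline crossings are at y ∈ {-1, 1}.
Finally, the integer polynomial consistent with all of this is the stated p.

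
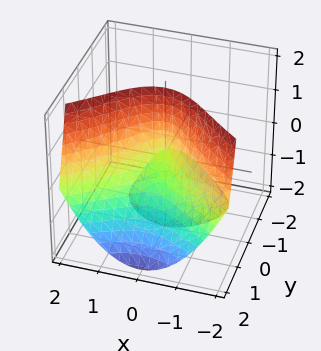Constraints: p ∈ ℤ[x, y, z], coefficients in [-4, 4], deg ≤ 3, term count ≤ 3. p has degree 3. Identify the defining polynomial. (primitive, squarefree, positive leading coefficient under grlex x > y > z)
y^3 - 2*x^2 + 2*y*z

First, I count 2 distinct pieces. Treating them together as one polynomial.
Then, deg p = 3. The shape is more complex than any degree-2 surface.
Next, checking where it meets the axes: every point of the z-axis in the box is on the surface; it meets the x-axis at x = 0 (among the integer gridlines); it meets the y-axis at y = 0 (among the integer gridlines).
Finally, the integer polynomial consistent with all of this is the stated p.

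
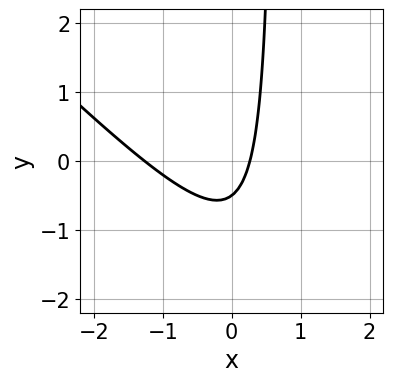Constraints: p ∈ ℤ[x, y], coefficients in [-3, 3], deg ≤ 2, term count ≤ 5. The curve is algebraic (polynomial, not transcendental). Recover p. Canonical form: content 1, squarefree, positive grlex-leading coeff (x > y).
3*x^2 + 3*x*y + 3*x - 2*y - 1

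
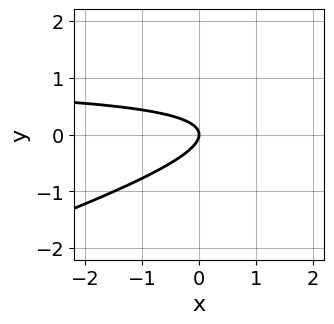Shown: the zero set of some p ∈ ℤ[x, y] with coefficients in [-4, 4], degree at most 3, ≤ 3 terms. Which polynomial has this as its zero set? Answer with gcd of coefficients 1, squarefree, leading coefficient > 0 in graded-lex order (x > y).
x*y - 3*y^2 - x

(a) The degree is 2 — the shape is more complex than any degree-1 curve.
(b) Checking where it meets the axes: it crosses the x-axis at the gridline x = 0; it crosses the y-axis at the gridline y = 0.
(c) Matching integer coefficients to the picture gives p.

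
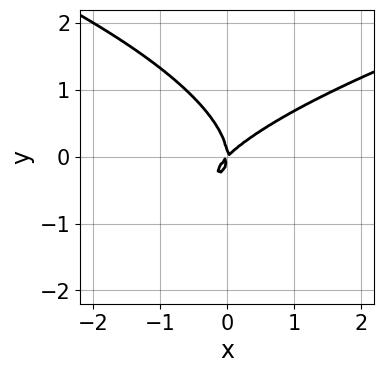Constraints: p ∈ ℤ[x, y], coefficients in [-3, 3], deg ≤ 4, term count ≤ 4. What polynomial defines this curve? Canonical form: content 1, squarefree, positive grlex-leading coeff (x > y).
y^3 - x^2 + x*y

Degree: the shape is more complex than any degree-2 curve, so deg p = 3.
From the axis intercepts and sections: it meets the x-axis at x = 0 (among the integer gridlines); it meets the y-axis at y = 0 (among the integer gridlines).
These observations pin down the coefficients.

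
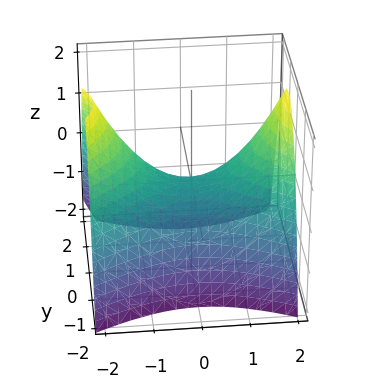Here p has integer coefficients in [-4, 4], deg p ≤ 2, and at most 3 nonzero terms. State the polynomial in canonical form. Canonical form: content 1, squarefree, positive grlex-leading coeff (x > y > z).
x^2 - 2*y^2 - 2*z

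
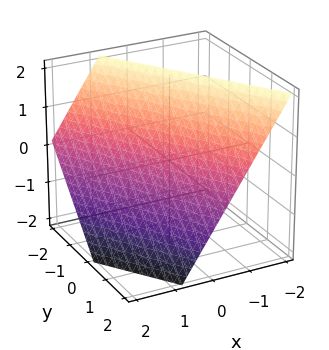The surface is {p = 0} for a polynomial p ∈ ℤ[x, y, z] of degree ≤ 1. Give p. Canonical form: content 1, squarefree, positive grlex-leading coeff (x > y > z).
First, the degree is 1 — every cross-section is a straight line — this is a plane.
Then, from the visible intercepts: one y-axis crossing is at y = 1; it meets the z-axis at z = 1 (among the integer gridlines).
Finally, putting this together gives p.

3*x + 2*y + 2*z - 2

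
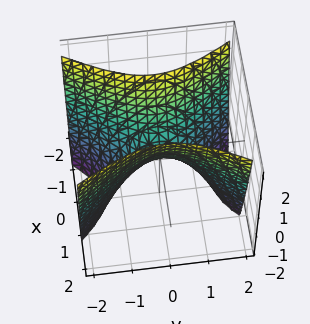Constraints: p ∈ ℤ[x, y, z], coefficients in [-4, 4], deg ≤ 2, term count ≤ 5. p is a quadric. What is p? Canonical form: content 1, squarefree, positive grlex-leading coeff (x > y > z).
(a) The degree is 2 — a saddle surface; a quadric.
(b) Symmetries: mirror symmetry x ↦ −x ⇒ only even powers of x; the y ↦ −y reflection is a symmetry, so y appears only in even powers.
(c) Against the integer gridlines: it crosses the y-axis at the gridline y = 0; it crosses the x-axis at the gridline x = 0; it meets the z-axis at z = 0 (among the integer gridlines).
(d) Solving for integer coefficients yields p as stated.

2*x^2 - y^2 - z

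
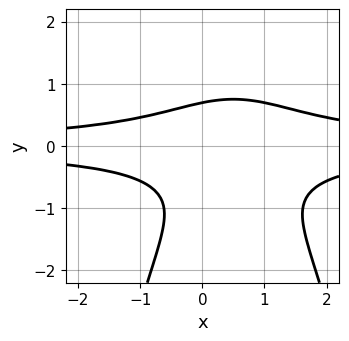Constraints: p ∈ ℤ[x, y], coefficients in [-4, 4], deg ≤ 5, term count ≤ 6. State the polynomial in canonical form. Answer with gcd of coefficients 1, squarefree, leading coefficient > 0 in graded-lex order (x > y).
(a) Degree: the shape is more complex than any degree-3 curve, so deg p = 4.
(b) Against the integer gridlines: the curve avoids every integer x-axis point in the box.
(c) These observations pin down the coefficients.

3*x^2*y^2 - 3*x*y^2 + 3*y^3 + 2*y^2 - 2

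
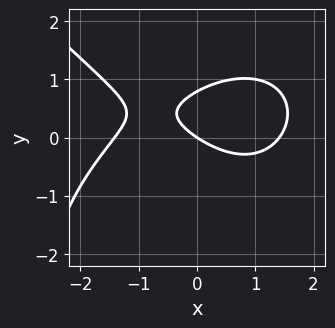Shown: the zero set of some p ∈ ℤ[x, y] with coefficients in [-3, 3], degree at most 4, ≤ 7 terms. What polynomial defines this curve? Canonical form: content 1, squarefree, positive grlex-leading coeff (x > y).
x^3 + y^3 + 3*y^2 - 2*x - 3*y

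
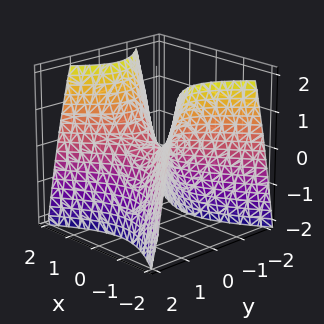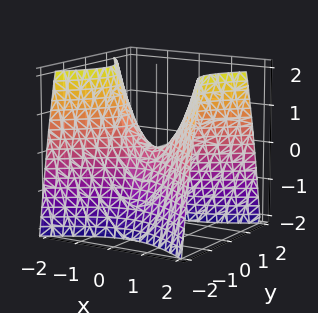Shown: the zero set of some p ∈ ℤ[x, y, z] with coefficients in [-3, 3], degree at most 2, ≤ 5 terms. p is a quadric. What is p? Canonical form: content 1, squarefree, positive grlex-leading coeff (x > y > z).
2*x^2 - 3*y^2 - 2*z

Degree: a hyperbolic paraboloid; a quadric, so deg p = 2.
Symmetries: the y ↦ −y reflection is a symmetry, so y appears only in even powers; it's symmetric under x → −x, forcing even powers of x.
Checking where it meets the axes: it crosses the z-axis at the gridline z = 0; it crosses the y-axis at the gridline y = 0; it meets the x-axis at x = 0 (among the integer gridlines).
The integer polynomial consistent with all of this is the stated p.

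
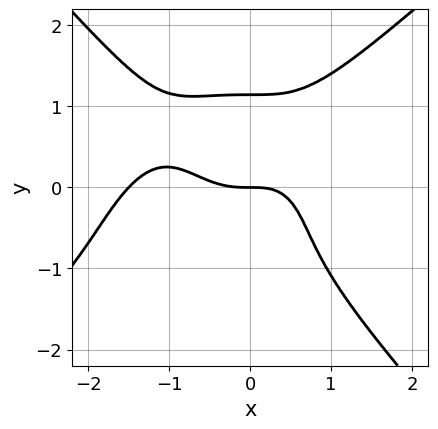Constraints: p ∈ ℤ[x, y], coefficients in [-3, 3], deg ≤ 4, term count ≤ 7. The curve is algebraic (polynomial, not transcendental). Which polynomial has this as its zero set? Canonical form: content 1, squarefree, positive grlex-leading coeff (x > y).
2*x^4 - x^3*y - 2*y^4 + 3*x^3 + 3*y

deg p = 4. A generic line meets the curve in up to 4 points.
Reading off the gridlines: one x-axis crossing is at x = 0; one y-axis crossing is at y = 0.
The integer polynomial consistent with all of this is the stated p.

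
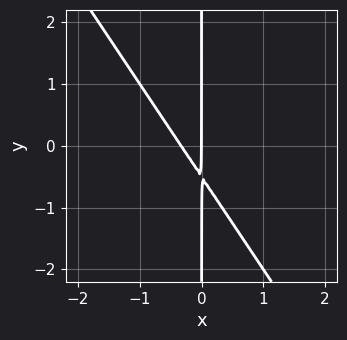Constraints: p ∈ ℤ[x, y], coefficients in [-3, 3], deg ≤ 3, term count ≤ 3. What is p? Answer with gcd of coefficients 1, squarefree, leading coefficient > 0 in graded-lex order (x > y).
3*x^2 + 2*x*y + x

First, deg p = 2. No degree-1 curve has this shape.
Next, against the integer gridlines: the visible y-axis segment lies entirely on the curve; it meets the x-axis at x = 0 (among the integer gridlines).
Finally, fitting integer coefficients to these (and the overall shape) gives p.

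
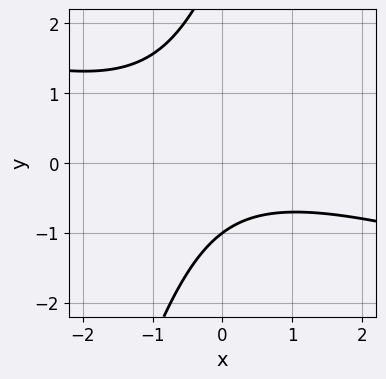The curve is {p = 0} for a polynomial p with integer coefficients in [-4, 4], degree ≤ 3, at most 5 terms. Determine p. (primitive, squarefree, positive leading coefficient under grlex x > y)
x^2 + 3*x*y - y^2 + 2*y + 3

First, degree: no degree-1 curve has this shape, so deg p = 2.
Next, reading off the gridlines: it meets the y-axis at y = -1 (among the integer gridlines); no x-intercept at any integer in the box.
Finally, together with the visible shape, these determine p as stated.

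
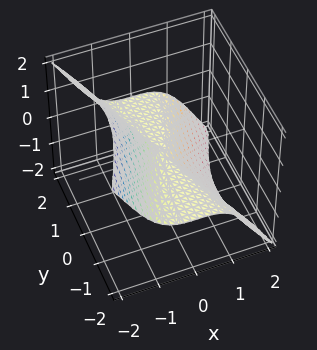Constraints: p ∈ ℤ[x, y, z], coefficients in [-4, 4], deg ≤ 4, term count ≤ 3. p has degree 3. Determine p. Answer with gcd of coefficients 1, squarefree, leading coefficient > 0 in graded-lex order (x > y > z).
3*x^3 + 2*y^2*z + z^3

The degree is 3 — no degree-2 surface has this shape.
Reading off the gridlines: the visible y-axis segment lies entirely on the surface; it meets the x-axis at x = 0 (among the integer gridlines); one z-axis crossing is at z = 0.
Matching integer coefficients to the picture gives p.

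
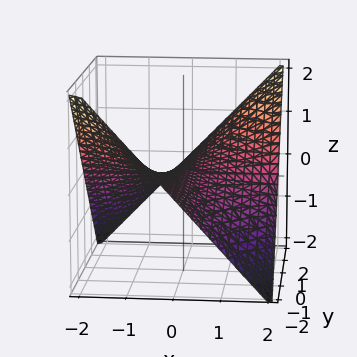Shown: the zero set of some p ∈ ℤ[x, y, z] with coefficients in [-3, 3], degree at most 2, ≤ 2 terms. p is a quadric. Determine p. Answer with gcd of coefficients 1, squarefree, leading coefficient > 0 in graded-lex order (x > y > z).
x*y - 2*z

First, degree: a saddle surface; a quadric, so deg p = 2.
Then, observable constraints: the visible y-axis segment lies entirely on the surface; one z-axis crossing is at z = 0.
Finally, together with the visible shape, these determine p as stated. Check: (2, 0, 0) on the x-axis lies on the surface, and p(2, 0, 0) = 0. ✓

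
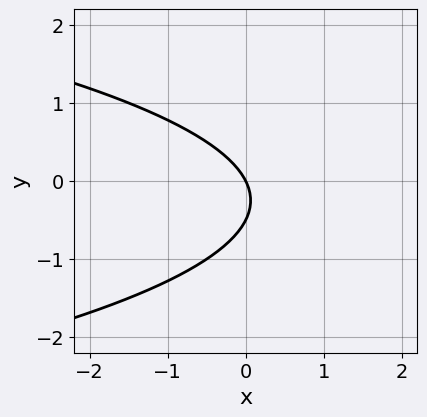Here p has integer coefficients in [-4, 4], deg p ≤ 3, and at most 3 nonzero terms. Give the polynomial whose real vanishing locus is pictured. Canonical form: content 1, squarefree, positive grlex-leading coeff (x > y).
2*y^2 + 2*x + y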